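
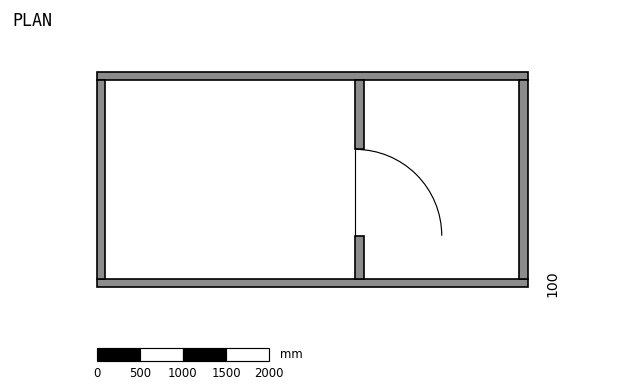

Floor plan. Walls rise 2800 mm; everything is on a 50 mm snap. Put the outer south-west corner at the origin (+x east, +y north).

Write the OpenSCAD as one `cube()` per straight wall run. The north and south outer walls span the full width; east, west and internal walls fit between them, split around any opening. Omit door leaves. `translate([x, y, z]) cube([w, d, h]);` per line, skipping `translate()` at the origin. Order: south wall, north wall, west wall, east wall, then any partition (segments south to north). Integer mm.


cube([5000, 100, 2800]);
translate([0, 2400, 0]) cube([5000, 100, 2800]);
translate([0, 100, 0]) cube([100, 2300, 2800]);
translate([4900, 100, 0]) cube([100, 2300, 2800]);
translate([3000, 100, 0]) cube([100, 500, 2800]);
translate([3000, 1600, 0]) cube([100, 800, 2800]);


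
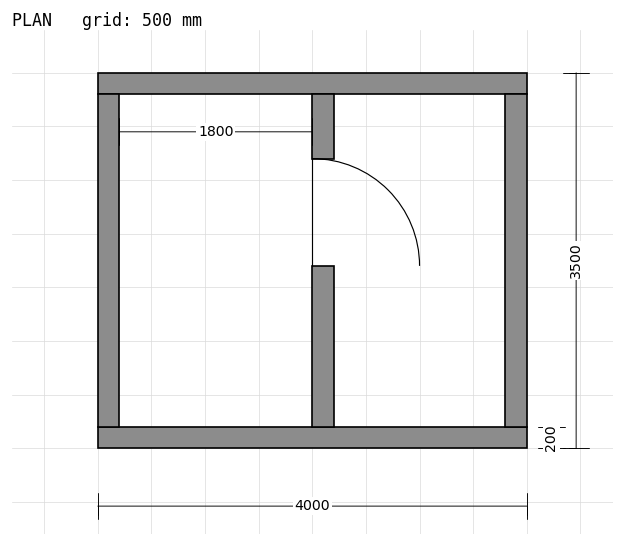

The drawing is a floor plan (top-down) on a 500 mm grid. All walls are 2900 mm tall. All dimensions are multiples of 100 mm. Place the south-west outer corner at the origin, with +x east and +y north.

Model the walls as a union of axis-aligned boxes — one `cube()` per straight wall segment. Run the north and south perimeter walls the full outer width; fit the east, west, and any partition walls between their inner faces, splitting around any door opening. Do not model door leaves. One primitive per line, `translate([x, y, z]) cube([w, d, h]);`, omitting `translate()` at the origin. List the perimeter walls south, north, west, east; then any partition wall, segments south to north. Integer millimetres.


cube([4000, 200, 2900]);
translate([0, 3300, 0]) cube([4000, 200, 2900]);
translate([0, 200, 0]) cube([200, 3100, 2900]);
translate([3800, 200, 0]) cube([200, 3100, 2900]);
translate([2000, 200, 0]) cube([200, 1500, 2900]);
translate([2000, 2700, 0]) cube([200, 600, 2900]);


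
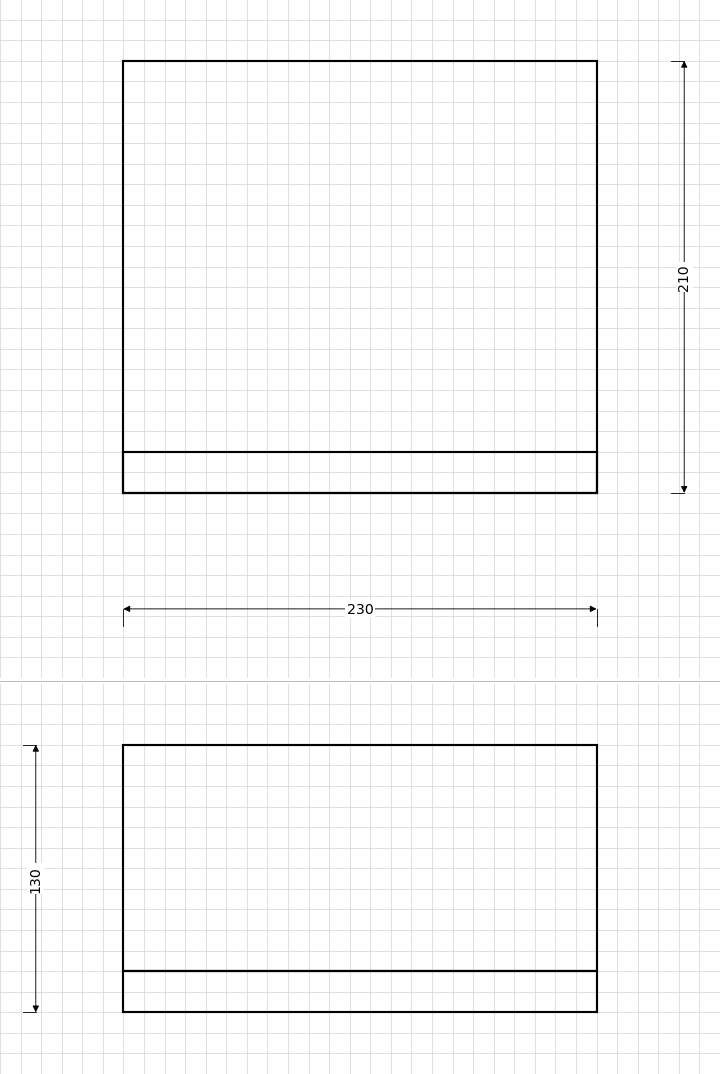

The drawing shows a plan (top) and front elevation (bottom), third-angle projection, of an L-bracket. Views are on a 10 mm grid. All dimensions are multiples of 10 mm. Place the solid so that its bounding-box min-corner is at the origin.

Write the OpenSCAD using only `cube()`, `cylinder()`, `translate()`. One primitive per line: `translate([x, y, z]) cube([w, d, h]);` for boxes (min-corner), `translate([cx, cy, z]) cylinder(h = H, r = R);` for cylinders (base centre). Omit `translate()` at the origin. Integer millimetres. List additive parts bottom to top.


cube([230, 210, 20]);
translate([0, 0, 20]) cube([230, 20, 110]);


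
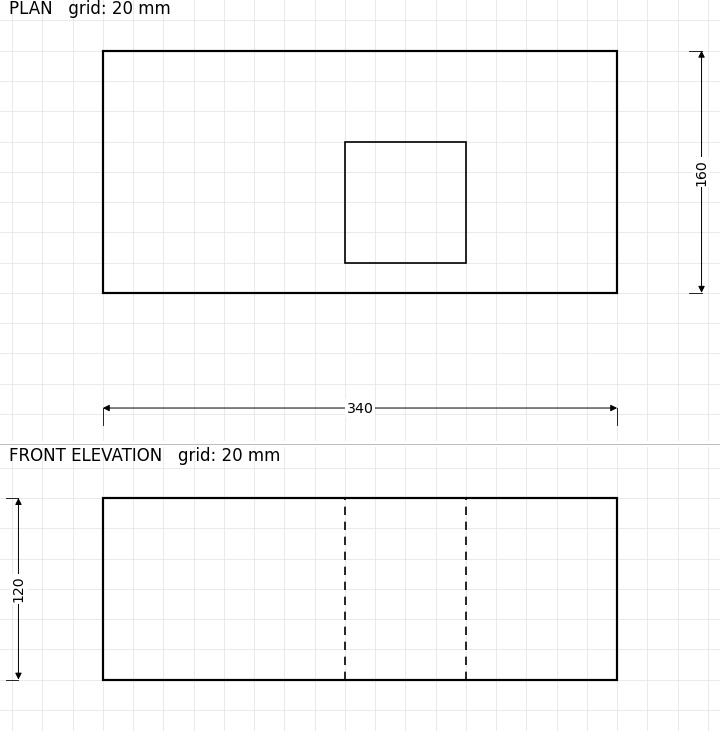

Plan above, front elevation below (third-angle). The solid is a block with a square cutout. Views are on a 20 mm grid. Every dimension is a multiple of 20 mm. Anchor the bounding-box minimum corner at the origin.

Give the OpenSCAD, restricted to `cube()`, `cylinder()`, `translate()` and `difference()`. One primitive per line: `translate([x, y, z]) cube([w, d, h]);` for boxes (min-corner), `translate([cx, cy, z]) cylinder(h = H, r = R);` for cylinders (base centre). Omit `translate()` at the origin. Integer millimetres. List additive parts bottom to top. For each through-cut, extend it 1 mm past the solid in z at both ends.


difference() {
  cube([340, 160, 120]);
  translate([160, 20, -1]) cube([80, 80, 122]);
}


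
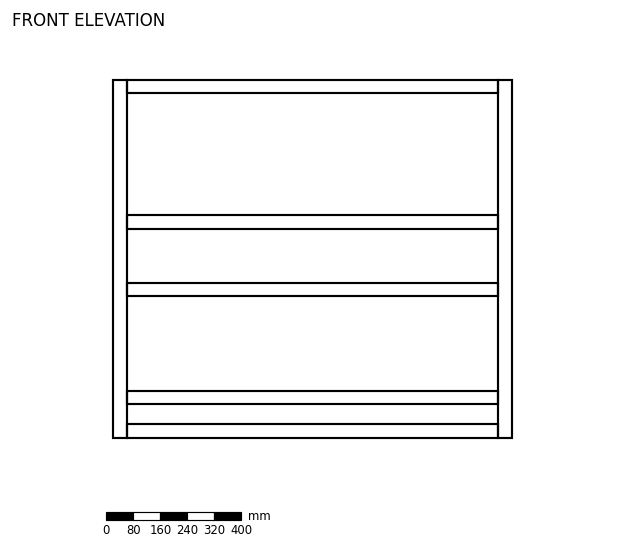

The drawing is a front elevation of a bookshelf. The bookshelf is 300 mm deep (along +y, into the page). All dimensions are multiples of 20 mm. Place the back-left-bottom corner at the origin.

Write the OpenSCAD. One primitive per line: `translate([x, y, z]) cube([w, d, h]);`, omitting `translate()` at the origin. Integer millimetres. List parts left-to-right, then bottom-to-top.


cube([40, 300, 1060]);
translate([40, 0, 0]) cube([1100, 300, 40]);
translate([40, 0, 100]) cube([1100, 300, 40]);
translate([40, 0, 420]) cube([1100, 300, 40]);
translate([40, 0, 620]) cube([1100, 300, 40]);
translate([40, 0, 1020]) cube([1100, 300, 40]);
translate([1140, 0, 0]) cube([40, 300, 1060]);


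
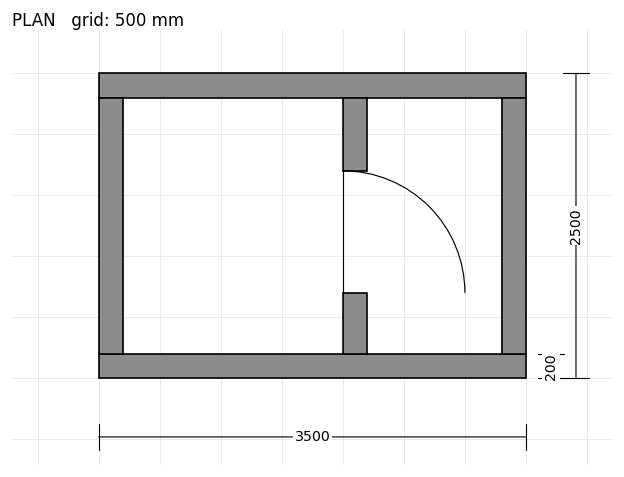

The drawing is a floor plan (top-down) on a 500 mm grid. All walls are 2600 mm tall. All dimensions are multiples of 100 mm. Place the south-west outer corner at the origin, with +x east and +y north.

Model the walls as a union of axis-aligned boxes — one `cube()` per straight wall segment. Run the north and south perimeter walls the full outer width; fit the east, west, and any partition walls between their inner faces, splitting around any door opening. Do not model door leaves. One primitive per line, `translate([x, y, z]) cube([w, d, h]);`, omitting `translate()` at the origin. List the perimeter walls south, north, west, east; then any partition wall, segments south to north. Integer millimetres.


cube([3500, 200, 2600]);
translate([0, 2300, 0]) cube([3500, 200, 2600]);
translate([0, 200, 0]) cube([200, 2100, 2600]);
translate([3300, 200, 0]) cube([200, 2100, 2600]);
translate([2000, 200, 0]) cube([200, 500, 2600]);
translate([2000, 1700, 0]) cube([200, 600, 2600]);


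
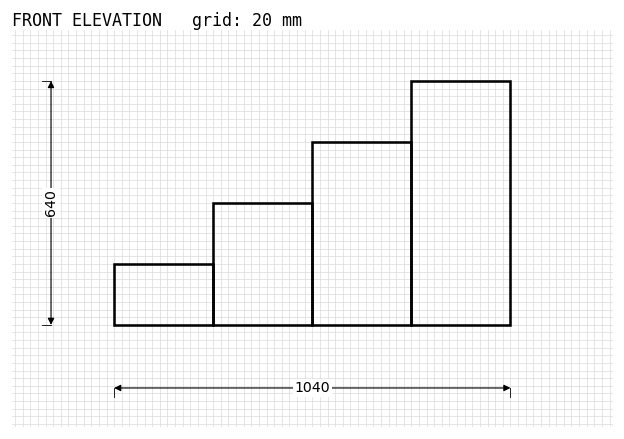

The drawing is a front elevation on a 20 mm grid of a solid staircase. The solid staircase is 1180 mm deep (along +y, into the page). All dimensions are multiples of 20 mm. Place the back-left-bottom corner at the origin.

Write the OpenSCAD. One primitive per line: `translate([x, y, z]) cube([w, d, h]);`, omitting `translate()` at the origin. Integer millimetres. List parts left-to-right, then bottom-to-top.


cube([260, 1180, 160]);
translate([260, 0, 0]) cube([260, 1180, 320]);
translate([520, 0, 0]) cube([260, 1180, 480]);
translate([780, 0, 0]) cube([260, 1180, 640]);


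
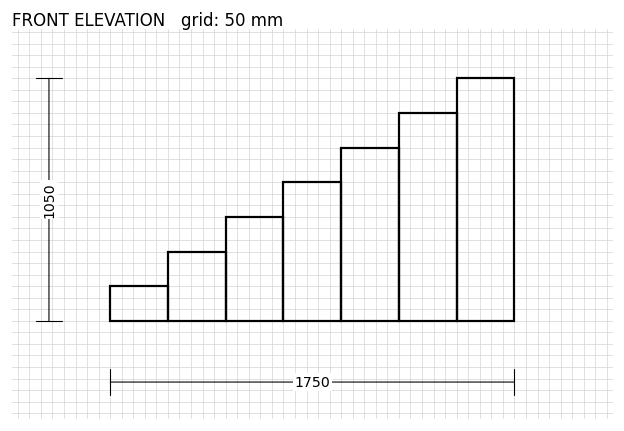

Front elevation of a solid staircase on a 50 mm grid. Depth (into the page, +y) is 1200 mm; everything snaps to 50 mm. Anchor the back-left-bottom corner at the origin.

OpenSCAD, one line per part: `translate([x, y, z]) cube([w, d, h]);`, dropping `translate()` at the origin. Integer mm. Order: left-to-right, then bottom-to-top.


cube([250, 1200, 150]);
translate([250, 0, 0]) cube([250, 1200, 300]);
translate([500, 0, 0]) cube([250, 1200, 450]);
translate([750, 0, 0]) cube([250, 1200, 600]);
translate([1000, 0, 0]) cube([250, 1200, 750]);
translate([1250, 0, 0]) cube([250, 1200, 900]);
translate([1500, 0, 0]) cube([250, 1200, 1050]);


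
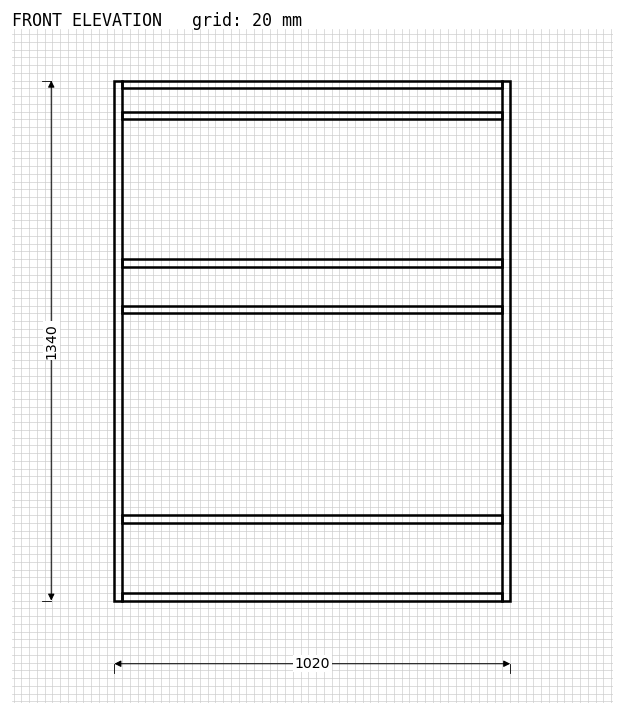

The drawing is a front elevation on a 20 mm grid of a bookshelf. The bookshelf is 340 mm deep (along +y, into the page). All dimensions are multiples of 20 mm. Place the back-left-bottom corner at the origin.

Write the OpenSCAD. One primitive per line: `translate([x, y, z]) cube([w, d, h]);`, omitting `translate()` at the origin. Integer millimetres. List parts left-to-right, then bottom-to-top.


cube([20, 340, 1340]);
translate([20, 0, 0]) cube([980, 340, 20]);
translate([20, 0, 200]) cube([980, 340, 20]);
translate([20, 0, 740]) cube([980, 340, 20]);
translate([20, 0, 860]) cube([980, 340, 20]);
translate([20, 0, 1240]) cube([980, 340, 20]);
translate([20, 0, 1320]) cube([980, 340, 20]);
translate([1000, 0, 0]) cube([20, 340, 1340]);


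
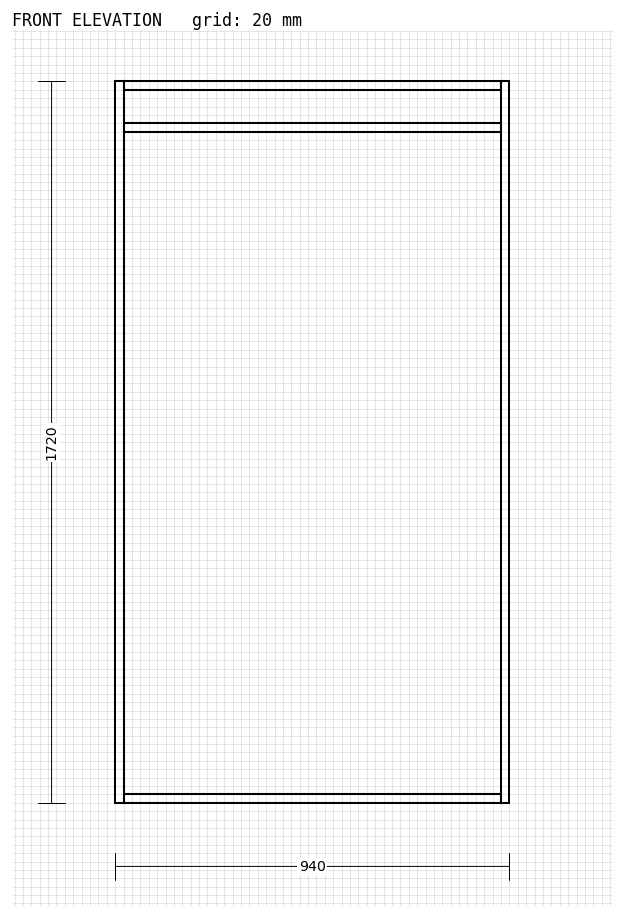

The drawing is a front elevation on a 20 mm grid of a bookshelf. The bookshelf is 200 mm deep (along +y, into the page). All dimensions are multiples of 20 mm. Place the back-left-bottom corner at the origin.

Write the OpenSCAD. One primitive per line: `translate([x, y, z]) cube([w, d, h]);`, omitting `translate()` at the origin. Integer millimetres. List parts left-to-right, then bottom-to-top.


cube([20, 200, 1720]);
translate([20, 0, 0]) cube([900, 200, 20]);
translate([20, 0, 1600]) cube([900, 200, 20]);
translate([20, 0, 1700]) cube([900, 200, 20]);
translate([920, 0, 0]) cube([20, 200, 1720]);


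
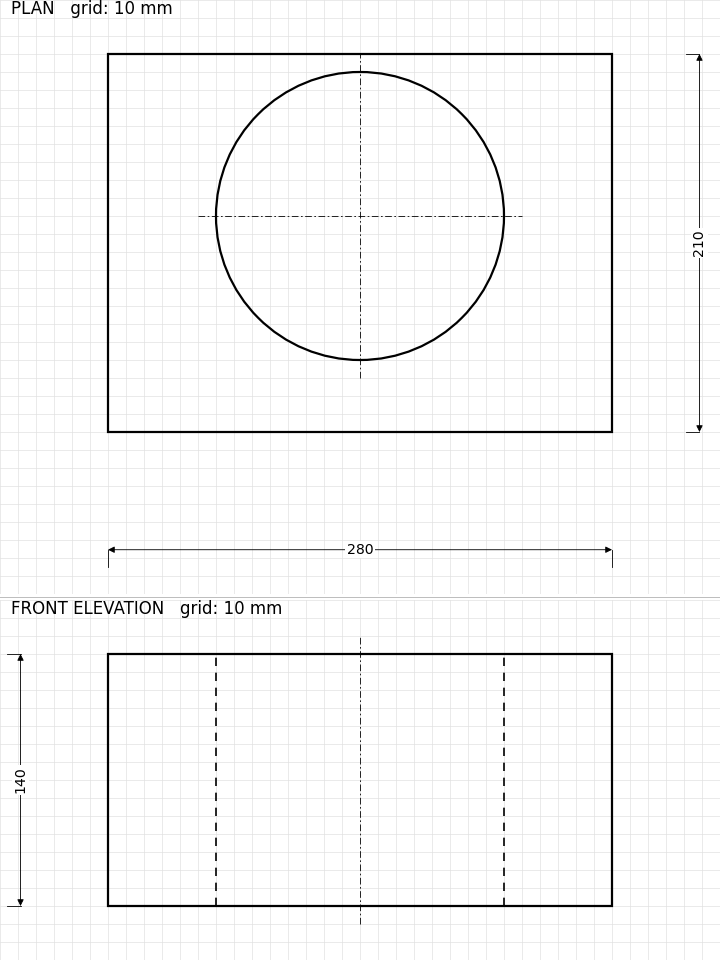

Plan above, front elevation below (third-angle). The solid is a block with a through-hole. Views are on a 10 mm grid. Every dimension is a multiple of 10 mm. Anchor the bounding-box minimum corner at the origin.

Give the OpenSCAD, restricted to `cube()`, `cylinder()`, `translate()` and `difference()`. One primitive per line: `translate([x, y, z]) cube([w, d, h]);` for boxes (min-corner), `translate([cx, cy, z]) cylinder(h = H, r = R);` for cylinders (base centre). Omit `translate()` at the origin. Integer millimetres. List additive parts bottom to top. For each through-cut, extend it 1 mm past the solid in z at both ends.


difference() {
  cube([280, 210, 140]);
  translate([140, 120, -1]) cylinder(h = 142, r = 80);
}


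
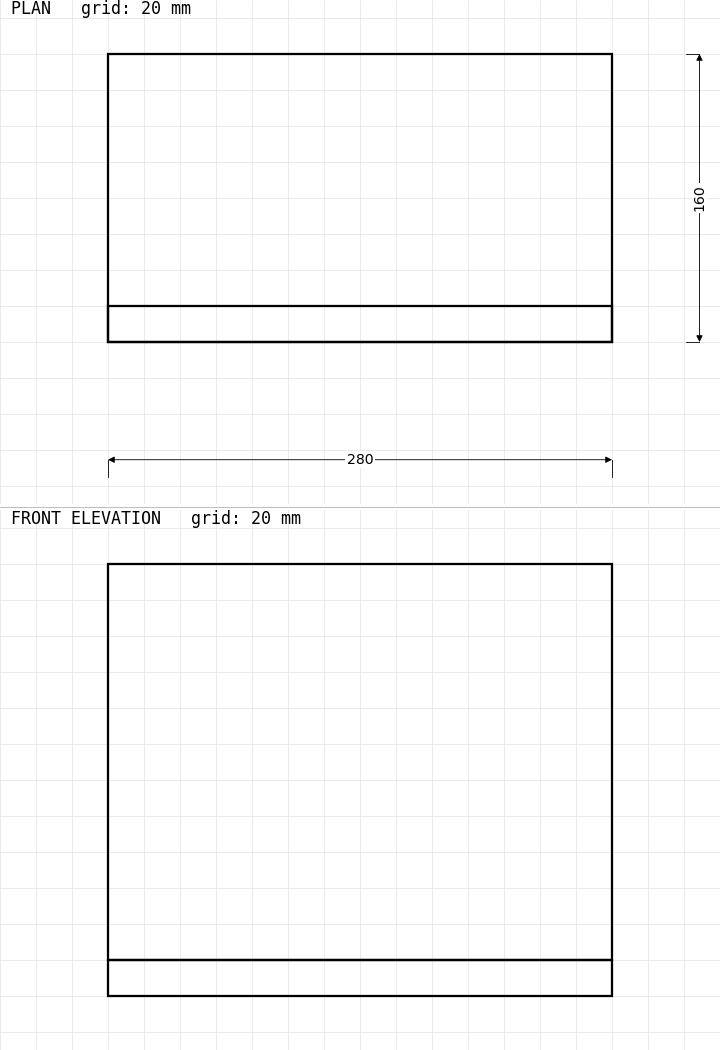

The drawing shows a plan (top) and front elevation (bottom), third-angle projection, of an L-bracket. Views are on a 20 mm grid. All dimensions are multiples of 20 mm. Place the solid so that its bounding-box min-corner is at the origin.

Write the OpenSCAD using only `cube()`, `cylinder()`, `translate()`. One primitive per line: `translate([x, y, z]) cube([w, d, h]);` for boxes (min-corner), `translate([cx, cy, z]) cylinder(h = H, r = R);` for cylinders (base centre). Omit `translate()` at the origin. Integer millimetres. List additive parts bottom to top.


cube([280, 160, 20]);
translate([0, 0, 20]) cube([280, 20, 220]);


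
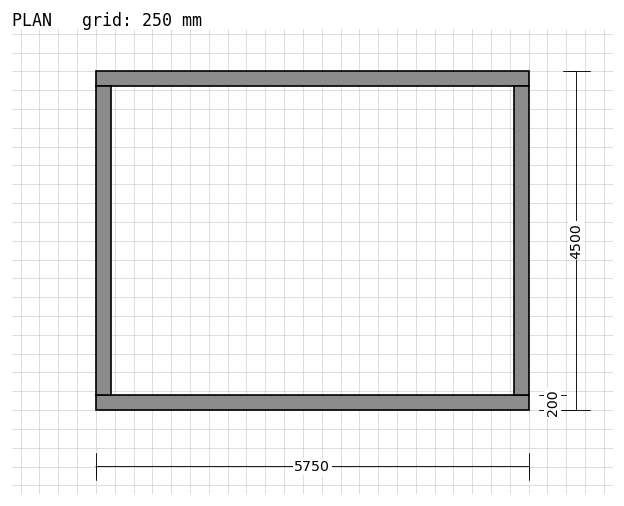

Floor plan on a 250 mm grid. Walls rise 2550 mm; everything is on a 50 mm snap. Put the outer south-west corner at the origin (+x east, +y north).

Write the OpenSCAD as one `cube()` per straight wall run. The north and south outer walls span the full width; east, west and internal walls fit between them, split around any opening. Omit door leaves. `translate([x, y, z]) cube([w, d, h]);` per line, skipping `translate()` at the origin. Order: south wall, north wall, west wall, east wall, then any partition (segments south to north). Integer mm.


cube([5750, 200, 2550]);
translate([0, 4300, 0]) cube([5750, 200, 2550]);
translate([0, 200, 0]) cube([200, 4100, 2550]);
translate([5550, 200, 0]) cube([200, 4100, 2550]);


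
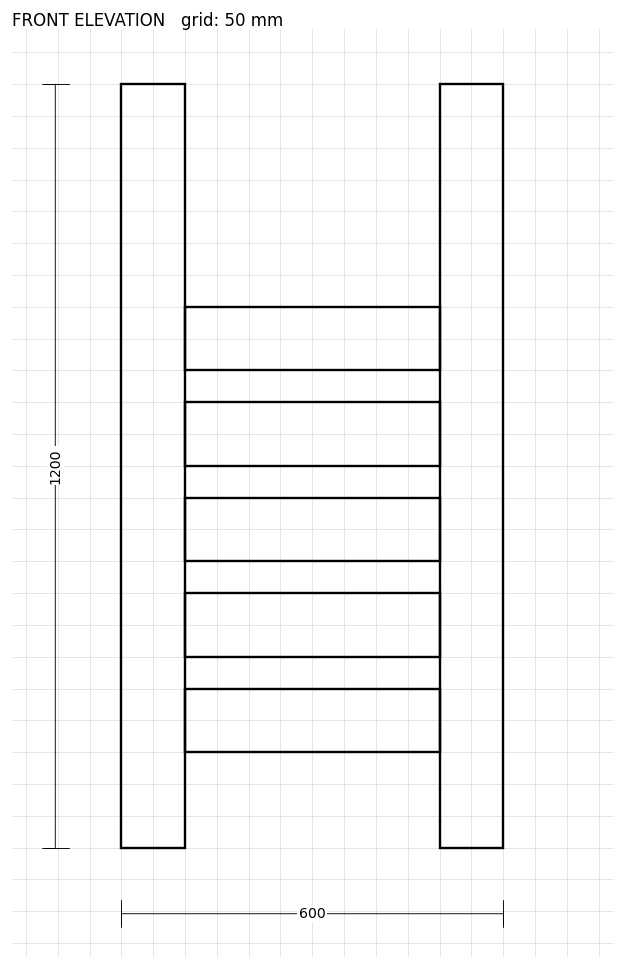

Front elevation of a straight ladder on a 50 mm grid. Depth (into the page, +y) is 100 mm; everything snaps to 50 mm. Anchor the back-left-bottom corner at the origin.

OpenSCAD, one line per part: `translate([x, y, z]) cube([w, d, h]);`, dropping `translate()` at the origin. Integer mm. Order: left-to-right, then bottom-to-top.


cube([100, 100, 1200]);
translate([100, 0, 150]) cube([400, 100, 100]);
translate([100, 0, 300]) cube([400, 100, 100]);
translate([100, 0, 450]) cube([400, 100, 100]);
translate([100, 0, 600]) cube([400, 100, 100]);
translate([100, 0, 750]) cube([400, 100, 100]);
translate([500, 0, 0]) cube([100, 100, 1200]);


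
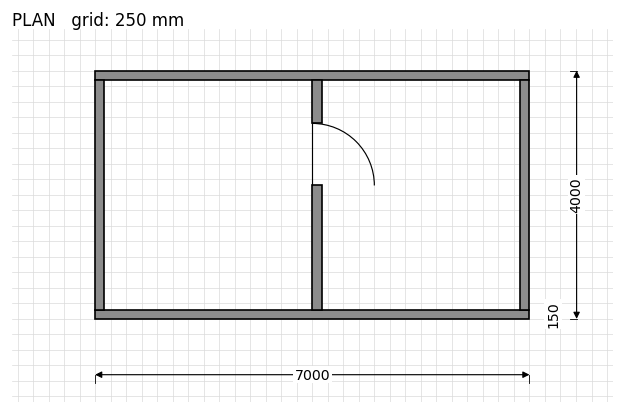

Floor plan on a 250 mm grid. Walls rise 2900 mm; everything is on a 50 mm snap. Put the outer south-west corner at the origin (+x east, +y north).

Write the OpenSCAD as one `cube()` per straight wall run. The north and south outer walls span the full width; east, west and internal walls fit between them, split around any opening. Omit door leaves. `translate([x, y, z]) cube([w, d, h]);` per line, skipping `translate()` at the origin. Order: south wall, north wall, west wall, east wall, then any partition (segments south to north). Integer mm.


cube([7000, 150, 2900]);
translate([0, 3850, 0]) cube([7000, 150, 2900]);
translate([0, 150, 0]) cube([150, 3700, 2900]);
translate([6850, 150, 0]) cube([150, 3700, 2900]);
translate([3500, 150, 0]) cube([150, 2000, 2900]);
translate([3500, 3150, 0]) cube([150, 700, 2900]);


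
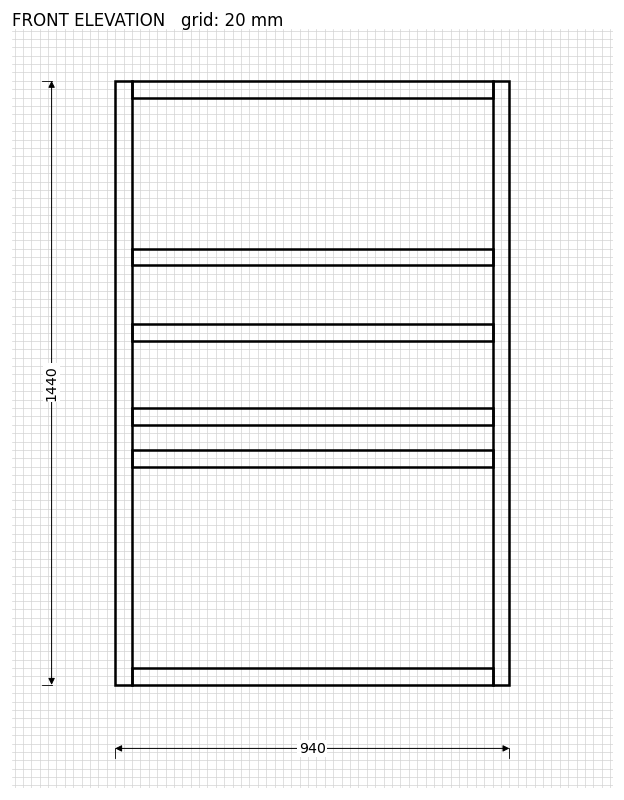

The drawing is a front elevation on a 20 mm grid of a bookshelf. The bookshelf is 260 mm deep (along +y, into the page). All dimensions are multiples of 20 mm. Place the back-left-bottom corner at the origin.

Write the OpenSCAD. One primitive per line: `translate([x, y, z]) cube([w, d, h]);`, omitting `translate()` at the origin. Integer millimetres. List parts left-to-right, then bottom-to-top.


cube([40, 260, 1440]);
translate([40, 0, 0]) cube([860, 260, 40]);
translate([40, 0, 520]) cube([860, 260, 40]);
translate([40, 0, 620]) cube([860, 260, 40]);
translate([40, 0, 820]) cube([860, 260, 40]);
translate([40, 0, 1000]) cube([860, 260, 40]);
translate([40, 0, 1400]) cube([860, 260, 40]);
translate([900, 0, 0]) cube([40, 260, 1440]);


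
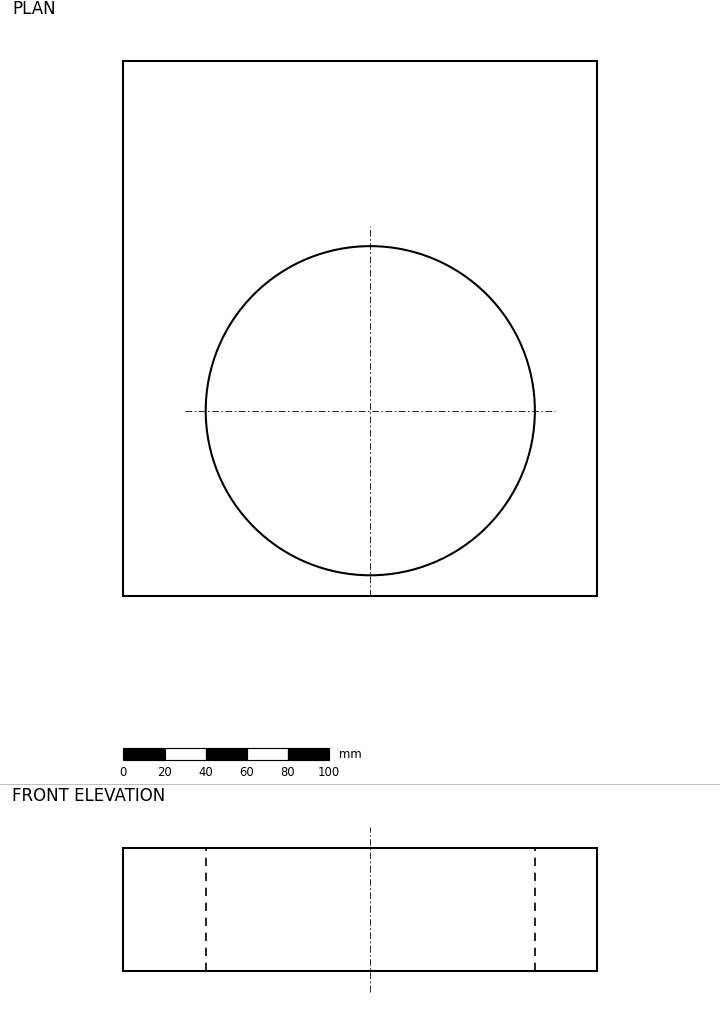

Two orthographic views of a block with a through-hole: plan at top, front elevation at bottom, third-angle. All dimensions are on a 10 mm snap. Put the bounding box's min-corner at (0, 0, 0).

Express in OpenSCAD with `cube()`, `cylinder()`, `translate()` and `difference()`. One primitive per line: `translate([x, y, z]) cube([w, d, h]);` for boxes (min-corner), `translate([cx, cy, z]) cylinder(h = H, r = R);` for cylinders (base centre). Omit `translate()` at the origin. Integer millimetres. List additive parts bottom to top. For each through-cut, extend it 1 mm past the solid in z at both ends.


difference() {
  cube([230, 260, 60]);
  translate([120, 90, -1]) cylinder(h = 62, r = 80);
}


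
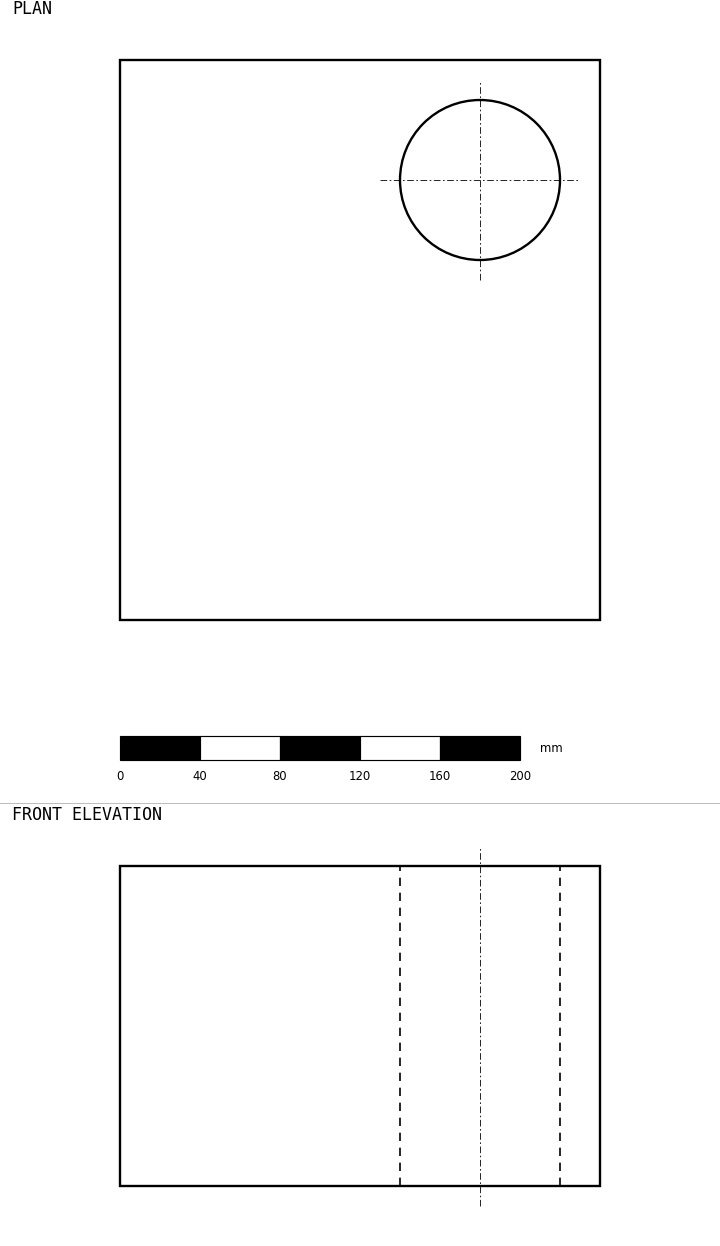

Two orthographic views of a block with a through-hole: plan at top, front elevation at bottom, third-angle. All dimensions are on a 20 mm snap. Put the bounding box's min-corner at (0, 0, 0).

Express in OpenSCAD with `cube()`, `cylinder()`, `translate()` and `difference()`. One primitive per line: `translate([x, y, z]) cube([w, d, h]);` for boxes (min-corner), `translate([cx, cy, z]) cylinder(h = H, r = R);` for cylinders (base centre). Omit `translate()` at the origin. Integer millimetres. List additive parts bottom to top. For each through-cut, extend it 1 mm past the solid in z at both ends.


difference() {
  cube([240, 280, 160]);
  translate([180, 220, -1]) cylinder(h = 162, r = 40);
}


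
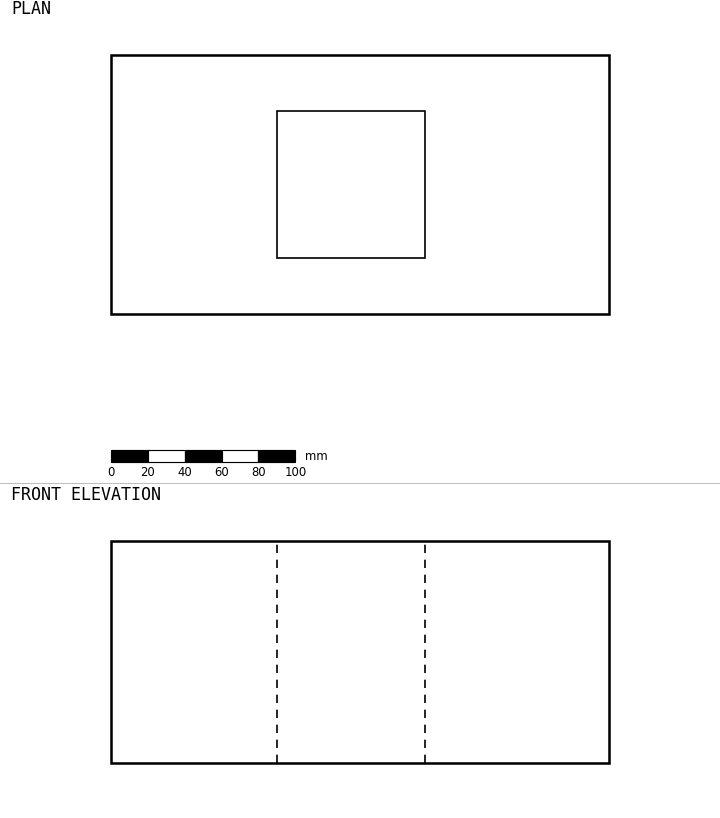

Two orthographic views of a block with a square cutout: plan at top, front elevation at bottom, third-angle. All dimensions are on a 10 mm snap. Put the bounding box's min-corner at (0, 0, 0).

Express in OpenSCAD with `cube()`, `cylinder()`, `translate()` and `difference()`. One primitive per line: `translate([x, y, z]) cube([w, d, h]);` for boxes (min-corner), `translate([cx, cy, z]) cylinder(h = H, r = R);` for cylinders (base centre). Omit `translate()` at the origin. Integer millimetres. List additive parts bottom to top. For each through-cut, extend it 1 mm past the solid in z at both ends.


difference() {
  cube([270, 140, 120]);
  translate([90, 30, -1]) cube([80, 80, 122]);
}


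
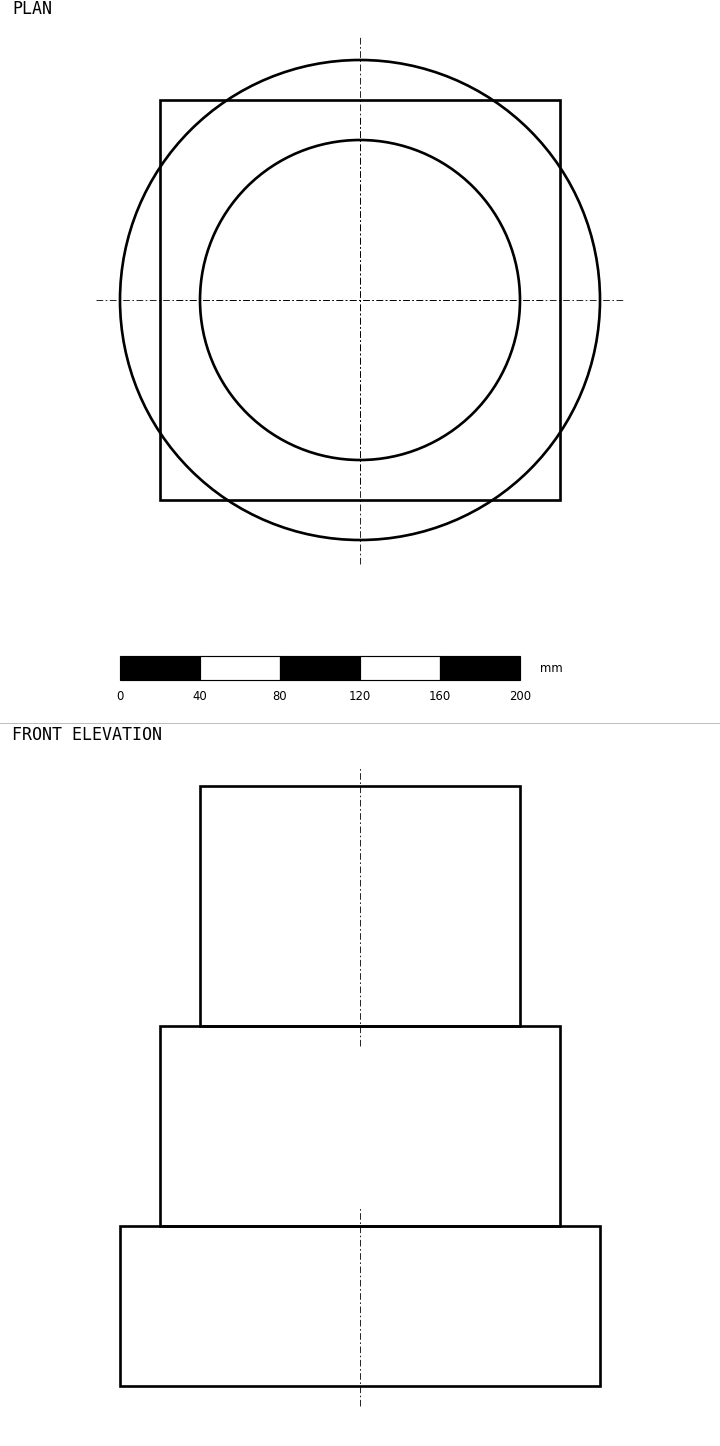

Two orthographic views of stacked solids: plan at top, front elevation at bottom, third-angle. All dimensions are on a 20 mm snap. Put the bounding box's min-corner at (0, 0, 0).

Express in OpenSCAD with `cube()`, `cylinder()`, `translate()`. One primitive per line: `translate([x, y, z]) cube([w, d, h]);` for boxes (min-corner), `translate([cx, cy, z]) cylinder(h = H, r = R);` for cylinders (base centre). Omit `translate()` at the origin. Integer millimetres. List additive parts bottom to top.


translate([120, 120, 0]) cylinder(h = 80, r = 120);
translate([20, 20, 80]) cube([200, 200, 100]);
translate([120, 120, 180]) cylinder(h = 120, r = 80);


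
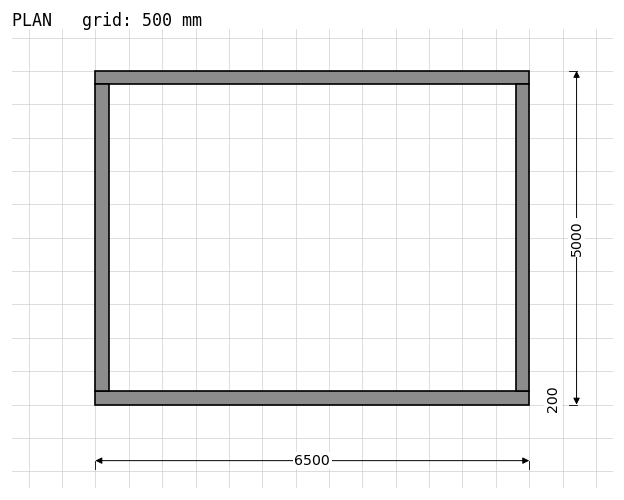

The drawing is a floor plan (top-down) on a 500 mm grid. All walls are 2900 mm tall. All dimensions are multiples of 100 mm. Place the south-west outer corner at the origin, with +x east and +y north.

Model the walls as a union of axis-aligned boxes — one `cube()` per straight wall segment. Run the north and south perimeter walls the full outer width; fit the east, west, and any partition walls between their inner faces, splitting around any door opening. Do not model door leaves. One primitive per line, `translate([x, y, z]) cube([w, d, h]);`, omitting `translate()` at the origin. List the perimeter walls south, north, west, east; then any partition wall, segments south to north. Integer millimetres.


cube([6500, 200, 2900]);
translate([0, 4800, 0]) cube([6500, 200, 2900]);
translate([0, 200, 0]) cube([200, 4600, 2900]);
translate([6300, 200, 0]) cube([200, 4600, 2900]);


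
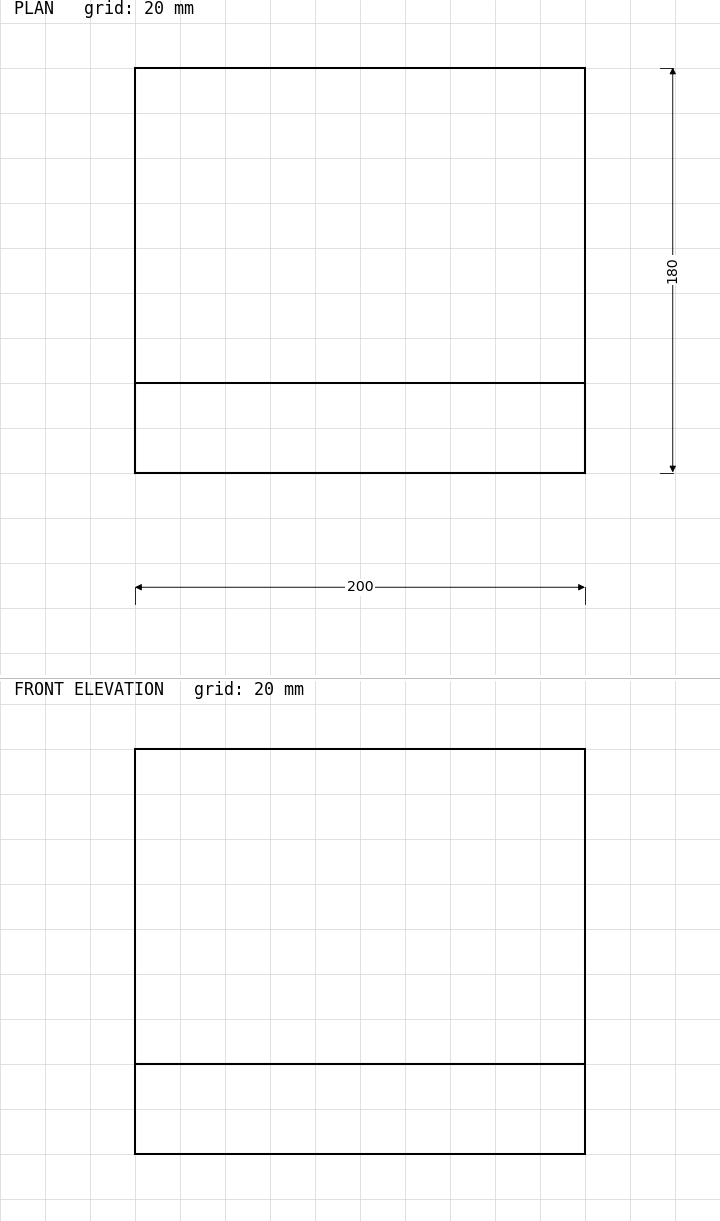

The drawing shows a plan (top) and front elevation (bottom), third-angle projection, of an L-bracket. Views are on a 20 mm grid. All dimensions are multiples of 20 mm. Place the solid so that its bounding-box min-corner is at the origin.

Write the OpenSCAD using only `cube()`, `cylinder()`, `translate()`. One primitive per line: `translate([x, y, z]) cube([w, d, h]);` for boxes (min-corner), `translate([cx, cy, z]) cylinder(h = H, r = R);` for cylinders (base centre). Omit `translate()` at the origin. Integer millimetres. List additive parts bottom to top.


cube([200, 180, 40]);
translate([0, 0, 40]) cube([200, 40, 140]);


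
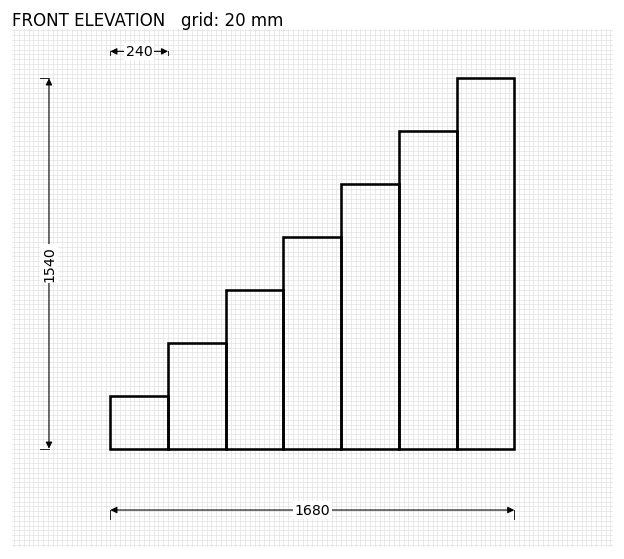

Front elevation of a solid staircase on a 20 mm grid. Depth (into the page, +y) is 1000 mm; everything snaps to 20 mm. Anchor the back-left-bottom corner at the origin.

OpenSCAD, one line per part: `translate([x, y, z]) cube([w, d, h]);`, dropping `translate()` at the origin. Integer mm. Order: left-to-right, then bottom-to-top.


cube([240, 1000, 220]);
translate([240, 0, 0]) cube([240, 1000, 440]);
translate([480, 0, 0]) cube([240, 1000, 660]);
translate([720, 0, 0]) cube([240, 1000, 880]);
translate([960, 0, 0]) cube([240, 1000, 1100]);
translate([1200, 0, 0]) cube([240, 1000, 1320]);
translate([1440, 0, 0]) cube([240, 1000, 1540]);


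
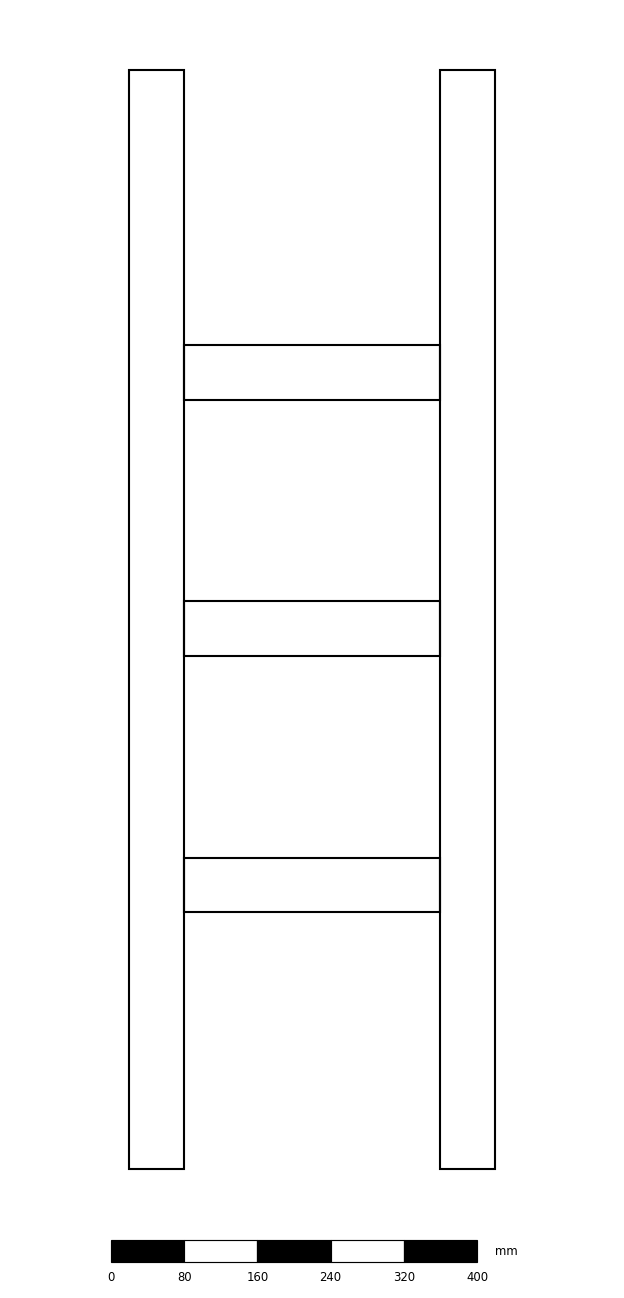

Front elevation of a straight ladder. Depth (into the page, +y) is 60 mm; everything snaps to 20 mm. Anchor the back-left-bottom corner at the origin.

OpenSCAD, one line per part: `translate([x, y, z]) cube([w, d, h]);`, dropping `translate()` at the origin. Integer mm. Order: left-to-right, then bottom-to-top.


cube([60, 60, 1200]);
translate([60, 0, 280]) cube([280, 60, 60]);
translate([60, 0, 560]) cube([280, 60, 60]);
translate([60, 0, 840]) cube([280, 60, 60]);
translate([340, 0, 0]) cube([60, 60, 1200]);


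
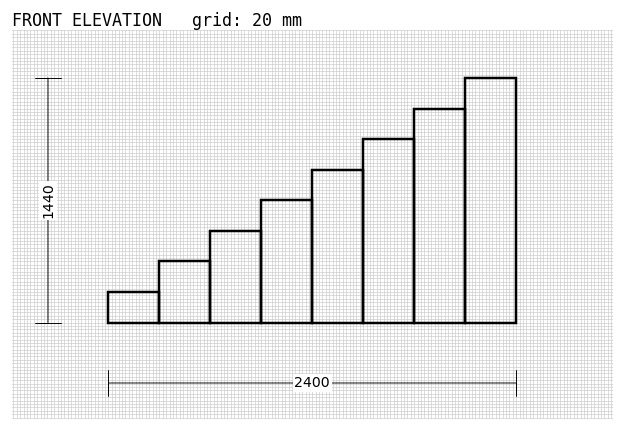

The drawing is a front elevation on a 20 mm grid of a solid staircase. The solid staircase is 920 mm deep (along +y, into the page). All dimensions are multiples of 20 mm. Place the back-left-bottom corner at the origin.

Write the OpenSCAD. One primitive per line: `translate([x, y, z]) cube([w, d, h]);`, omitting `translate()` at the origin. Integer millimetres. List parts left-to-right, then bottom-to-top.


cube([300, 920, 180]);
translate([300, 0, 0]) cube([300, 920, 360]);
translate([600, 0, 0]) cube([300, 920, 540]);
translate([900, 0, 0]) cube([300, 920, 720]);
translate([1200, 0, 0]) cube([300, 920, 900]);
translate([1500, 0, 0]) cube([300, 920, 1080]);
translate([1800, 0, 0]) cube([300, 920, 1260]);
translate([2100, 0, 0]) cube([300, 920, 1440]);


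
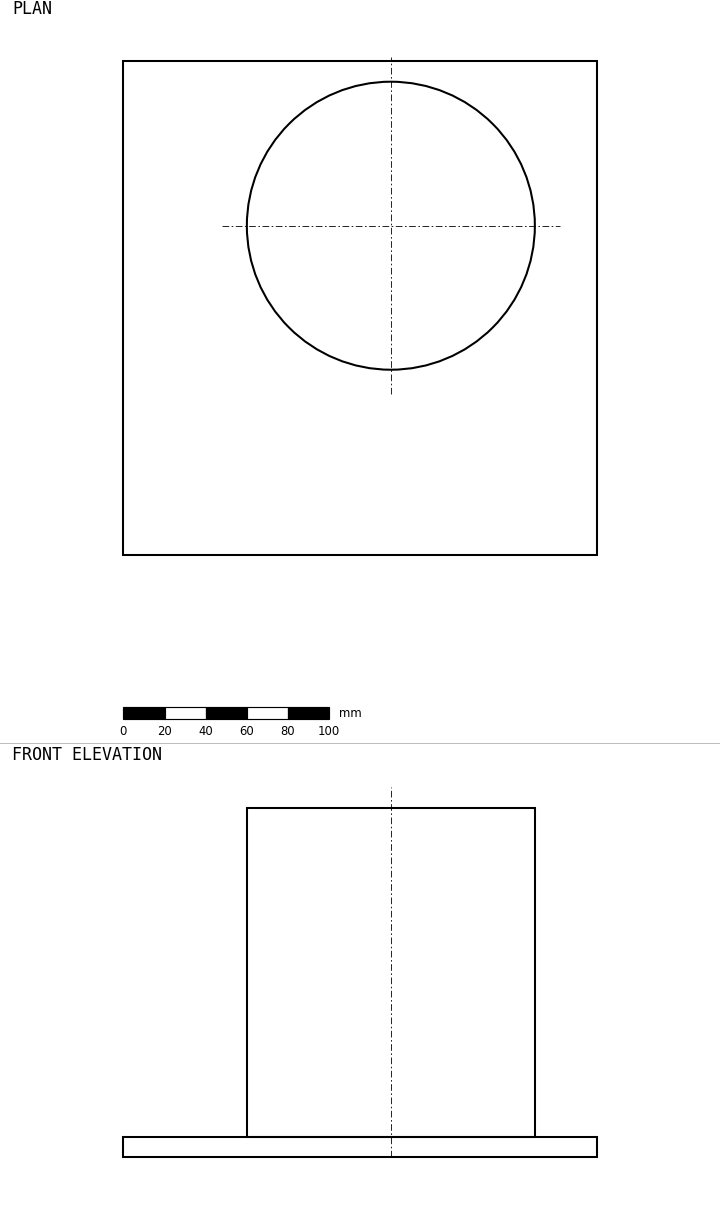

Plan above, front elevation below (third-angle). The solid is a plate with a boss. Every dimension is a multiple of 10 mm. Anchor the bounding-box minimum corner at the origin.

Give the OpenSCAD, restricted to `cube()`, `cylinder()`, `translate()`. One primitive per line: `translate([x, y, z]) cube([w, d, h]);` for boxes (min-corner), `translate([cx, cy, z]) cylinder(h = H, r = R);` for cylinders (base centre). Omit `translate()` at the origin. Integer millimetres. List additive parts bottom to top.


cube([230, 240, 10]);
translate([130, 160, 10]) cylinder(h = 160, r = 70);


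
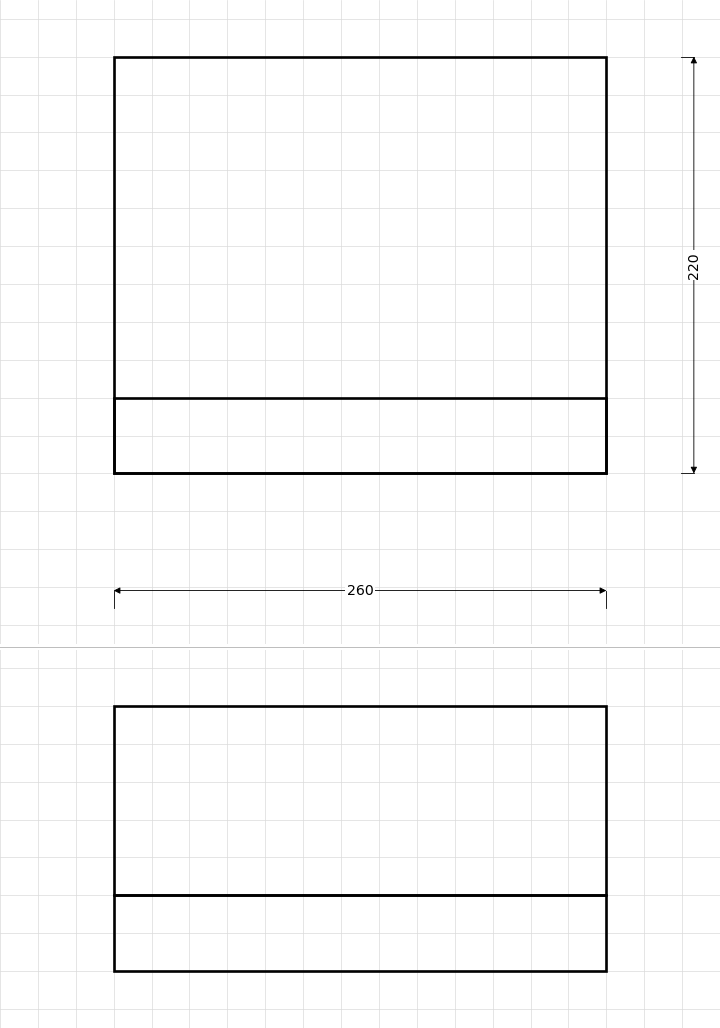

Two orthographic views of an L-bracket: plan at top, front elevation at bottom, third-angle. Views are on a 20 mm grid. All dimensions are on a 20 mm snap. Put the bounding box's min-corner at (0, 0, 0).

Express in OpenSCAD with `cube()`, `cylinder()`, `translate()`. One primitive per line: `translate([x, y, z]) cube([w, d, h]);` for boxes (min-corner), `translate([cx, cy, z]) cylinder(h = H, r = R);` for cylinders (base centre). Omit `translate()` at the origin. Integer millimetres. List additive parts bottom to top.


cube([260, 220, 40]);
translate([0, 0, 40]) cube([260, 40, 100]);


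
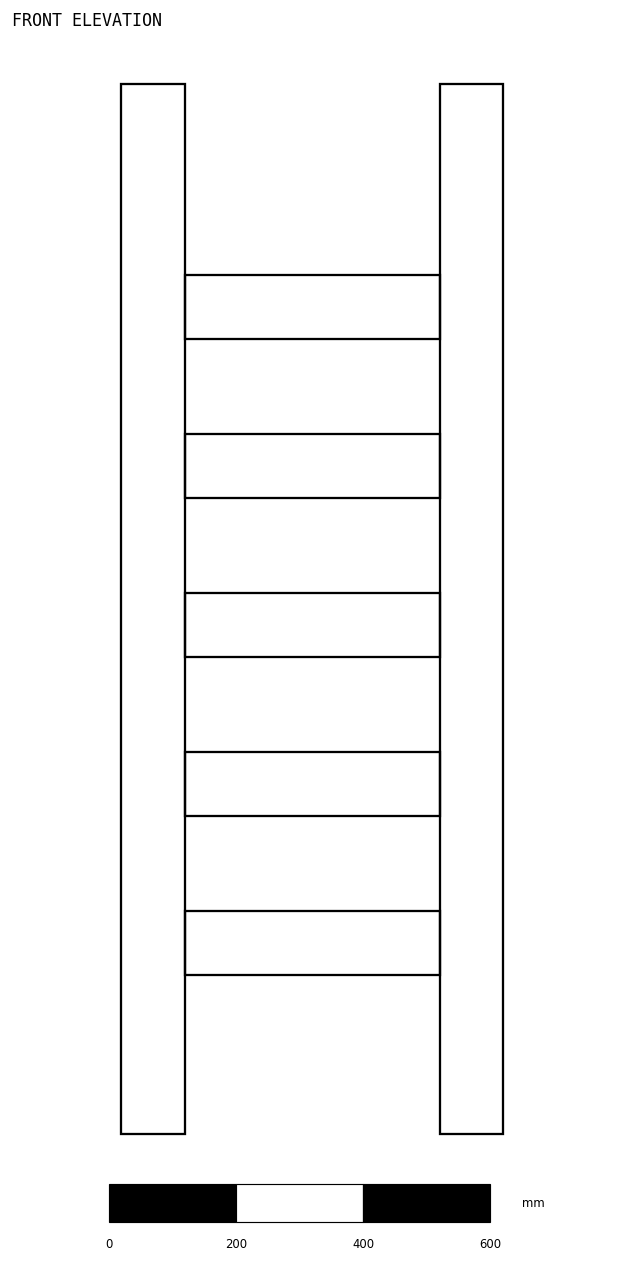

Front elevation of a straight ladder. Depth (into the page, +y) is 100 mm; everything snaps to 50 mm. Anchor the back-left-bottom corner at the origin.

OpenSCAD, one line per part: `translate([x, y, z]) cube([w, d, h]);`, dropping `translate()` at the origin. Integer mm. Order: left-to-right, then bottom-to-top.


cube([100, 100, 1650]);
translate([100, 0, 250]) cube([400, 100, 100]);
translate([100, 0, 500]) cube([400, 100, 100]);
translate([100, 0, 750]) cube([400, 100, 100]);
translate([100, 0, 1000]) cube([400, 100, 100]);
translate([100, 0, 1250]) cube([400, 100, 100]);
translate([500, 0, 0]) cube([100, 100, 1650]);


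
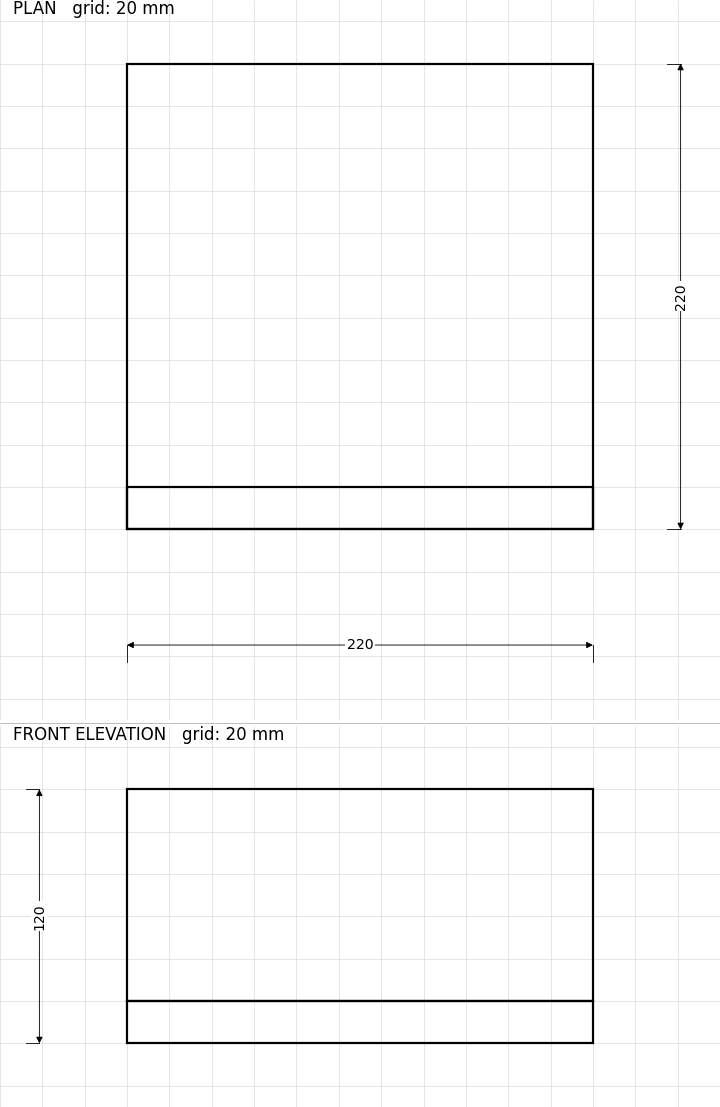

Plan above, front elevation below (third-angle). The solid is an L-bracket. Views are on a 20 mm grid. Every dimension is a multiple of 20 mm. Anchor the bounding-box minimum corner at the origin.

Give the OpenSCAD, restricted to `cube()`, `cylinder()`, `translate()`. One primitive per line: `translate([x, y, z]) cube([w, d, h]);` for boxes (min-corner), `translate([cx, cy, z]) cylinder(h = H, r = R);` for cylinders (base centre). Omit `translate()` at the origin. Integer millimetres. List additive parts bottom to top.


cube([220, 220, 20]);
translate([0, 0, 20]) cube([220, 20, 100]);


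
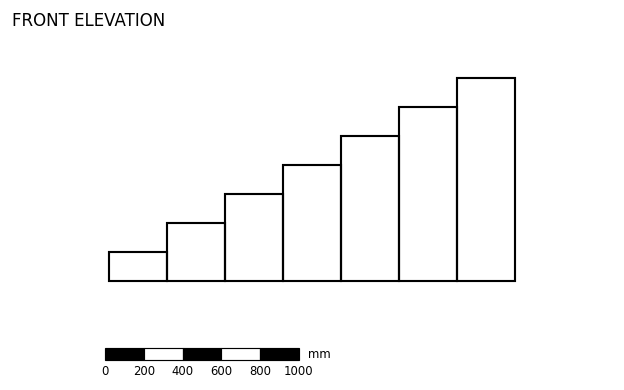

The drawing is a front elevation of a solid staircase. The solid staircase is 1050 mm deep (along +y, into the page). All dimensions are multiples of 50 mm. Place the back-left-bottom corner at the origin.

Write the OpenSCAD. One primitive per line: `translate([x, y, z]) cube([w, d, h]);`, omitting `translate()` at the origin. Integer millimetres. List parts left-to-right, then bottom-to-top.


cube([300, 1050, 150]);
translate([300, 0, 0]) cube([300, 1050, 300]);
translate([600, 0, 0]) cube([300, 1050, 450]);
translate([900, 0, 0]) cube([300, 1050, 600]);
translate([1200, 0, 0]) cube([300, 1050, 750]);
translate([1500, 0, 0]) cube([300, 1050, 900]);
translate([1800, 0, 0]) cube([300, 1050, 1050]);


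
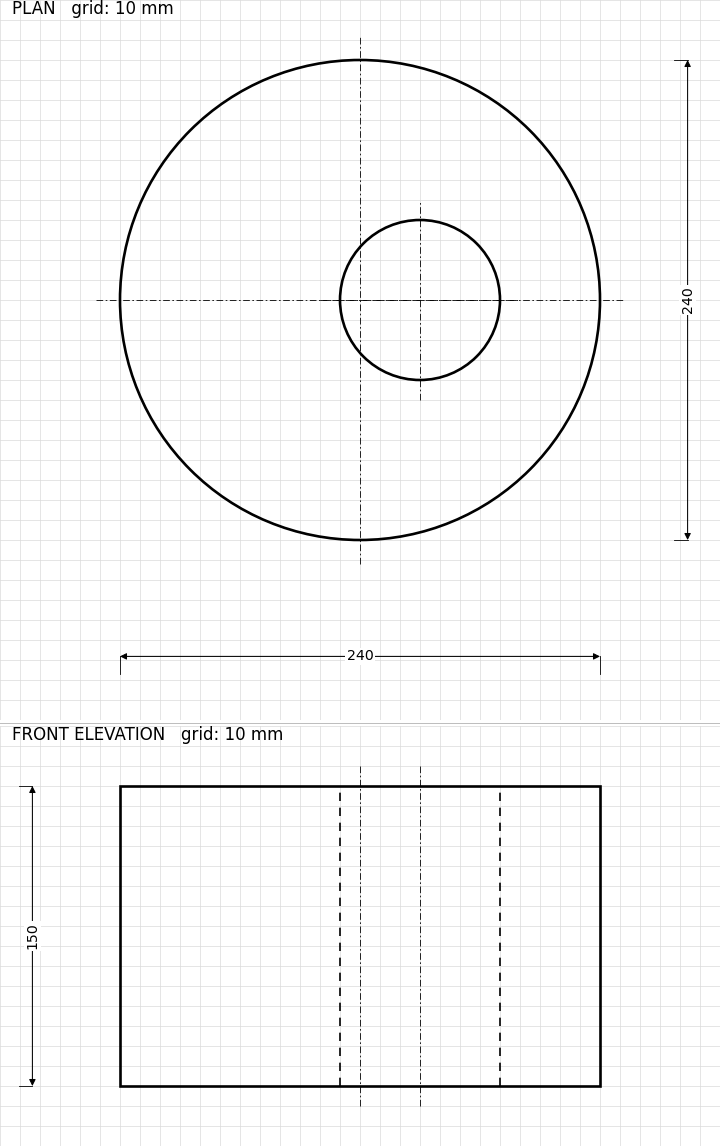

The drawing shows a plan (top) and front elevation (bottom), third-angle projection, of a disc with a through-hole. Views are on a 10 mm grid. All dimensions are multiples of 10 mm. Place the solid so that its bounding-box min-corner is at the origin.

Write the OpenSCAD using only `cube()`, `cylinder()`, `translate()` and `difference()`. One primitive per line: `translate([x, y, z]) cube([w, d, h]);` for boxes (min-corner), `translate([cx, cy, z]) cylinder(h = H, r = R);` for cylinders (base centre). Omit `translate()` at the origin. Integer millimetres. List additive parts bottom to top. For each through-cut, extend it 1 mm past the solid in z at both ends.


difference() {
  translate([120, 120, 0]) cylinder(h = 150, r = 120);
  translate([150, 120, -1]) cylinder(h = 152, r = 40);
}


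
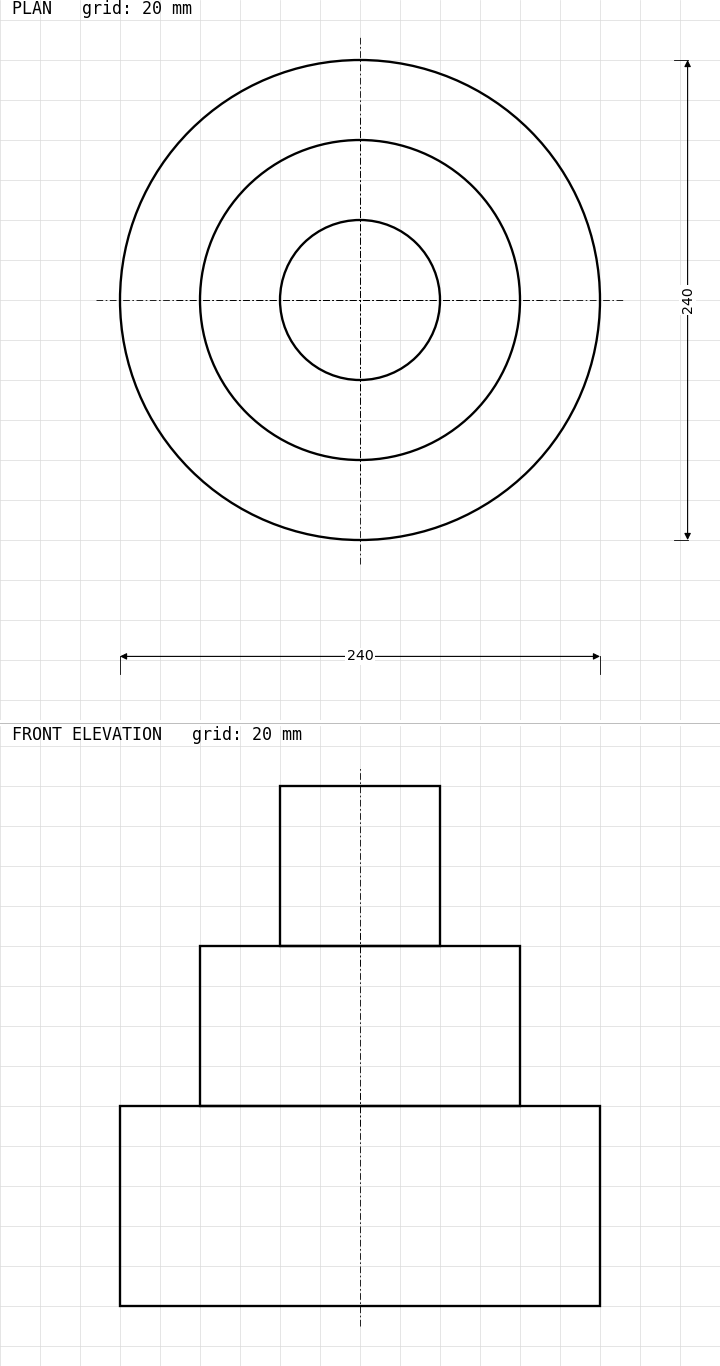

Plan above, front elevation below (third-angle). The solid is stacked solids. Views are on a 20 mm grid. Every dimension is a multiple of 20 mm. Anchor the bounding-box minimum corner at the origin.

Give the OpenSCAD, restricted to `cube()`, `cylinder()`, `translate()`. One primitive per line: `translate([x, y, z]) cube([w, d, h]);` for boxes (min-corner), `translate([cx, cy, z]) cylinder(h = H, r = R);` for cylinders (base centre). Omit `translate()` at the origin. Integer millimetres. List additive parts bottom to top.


translate([120, 120, 0]) cylinder(h = 100, r = 120);
translate([120, 120, 100]) cylinder(h = 80, r = 80);
translate([120, 120, 180]) cylinder(h = 80, r = 40);


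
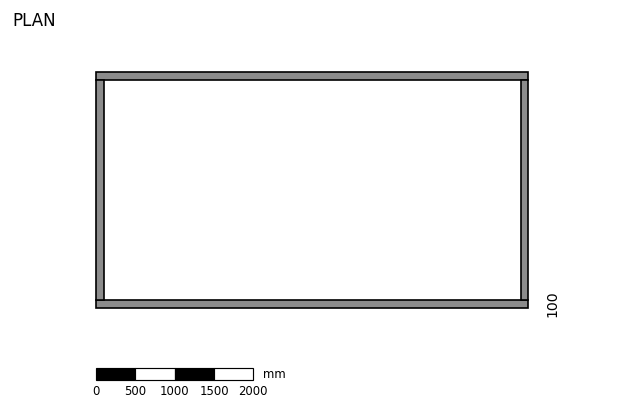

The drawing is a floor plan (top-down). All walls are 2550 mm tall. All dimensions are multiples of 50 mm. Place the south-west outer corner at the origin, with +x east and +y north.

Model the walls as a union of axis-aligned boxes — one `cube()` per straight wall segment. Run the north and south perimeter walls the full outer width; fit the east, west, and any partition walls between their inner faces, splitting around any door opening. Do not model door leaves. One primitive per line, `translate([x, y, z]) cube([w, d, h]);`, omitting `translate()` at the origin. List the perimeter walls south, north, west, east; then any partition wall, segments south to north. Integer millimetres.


cube([5500, 100, 2550]);
translate([0, 2900, 0]) cube([5500, 100, 2550]);
translate([0, 100, 0]) cube([100, 2800, 2550]);
translate([5400, 100, 0]) cube([100, 2800, 2550]);


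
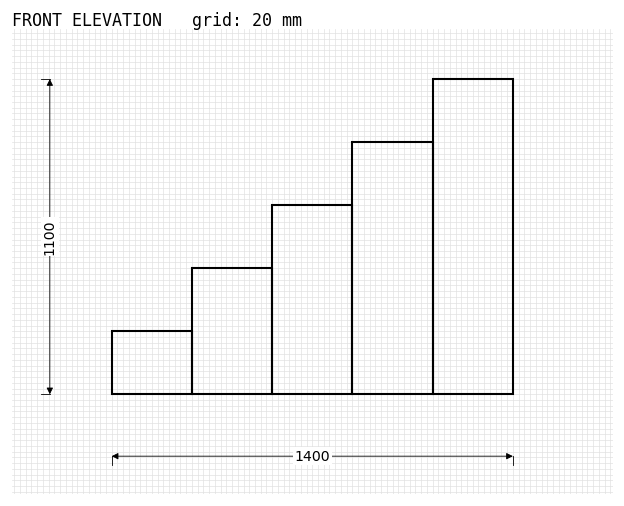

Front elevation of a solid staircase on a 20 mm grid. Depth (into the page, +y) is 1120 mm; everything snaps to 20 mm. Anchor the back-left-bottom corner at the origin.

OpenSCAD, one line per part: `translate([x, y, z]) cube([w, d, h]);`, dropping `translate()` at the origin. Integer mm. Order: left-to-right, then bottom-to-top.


cube([280, 1120, 220]);
translate([280, 0, 0]) cube([280, 1120, 440]);
translate([560, 0, 0]) cube([280, 1120, 660]);
translate([840, 0, 0]) cube([280, 1120, 880]);
translate([1120, 0, 0]) cube([280, 1120, 1100]);


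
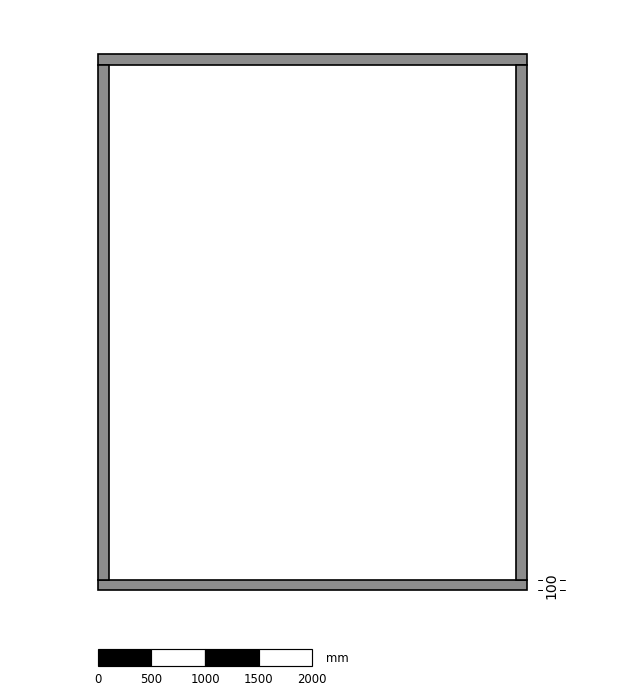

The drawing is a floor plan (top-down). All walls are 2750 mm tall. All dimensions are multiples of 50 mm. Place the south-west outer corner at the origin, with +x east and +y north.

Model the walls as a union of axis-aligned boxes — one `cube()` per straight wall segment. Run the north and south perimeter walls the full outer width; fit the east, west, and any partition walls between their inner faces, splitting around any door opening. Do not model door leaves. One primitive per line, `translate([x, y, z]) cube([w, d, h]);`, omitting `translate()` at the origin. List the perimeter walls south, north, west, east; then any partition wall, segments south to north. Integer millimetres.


cube([4000, 100, 2750]);
translate([0, 4900, 0]) cube([4000, 100, 2750]);
translate([0, 100, 0]) cube([100, 4800, 2750]);
translate([3900, 100, 0]) cube([100, 4800, 2750]);


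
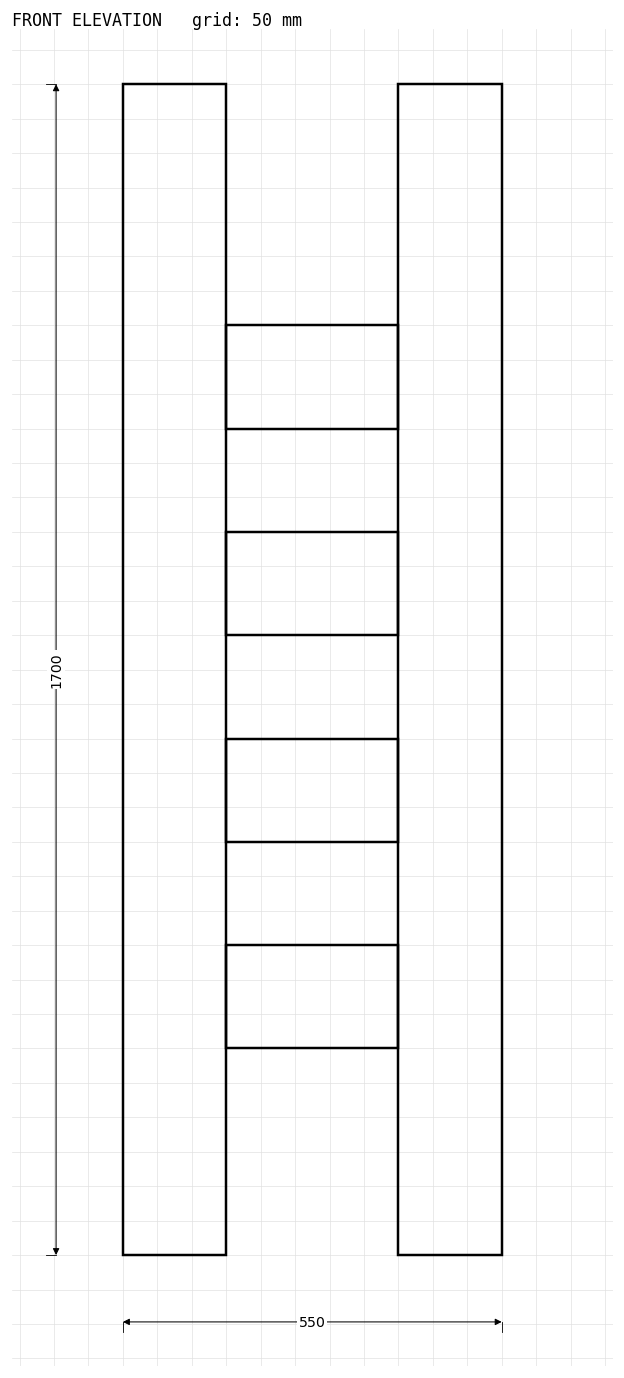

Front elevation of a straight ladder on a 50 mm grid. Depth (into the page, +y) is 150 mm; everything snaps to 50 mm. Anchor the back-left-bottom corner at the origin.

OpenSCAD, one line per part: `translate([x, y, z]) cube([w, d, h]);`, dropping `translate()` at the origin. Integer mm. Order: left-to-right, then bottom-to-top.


cube([150, 150, 1700]);
translate([150, 0, 300]) cube([250, 150, 150]);
translate([150, 0, 600]) cube([250, 150, 150]);
translate([150, 0, 900]) cube([250, 150, 150]);
translate([150, 0, 1200]) cube([250, 150, 150]);
translate([400, 0, 0]) cube([150, 150, 1700]);


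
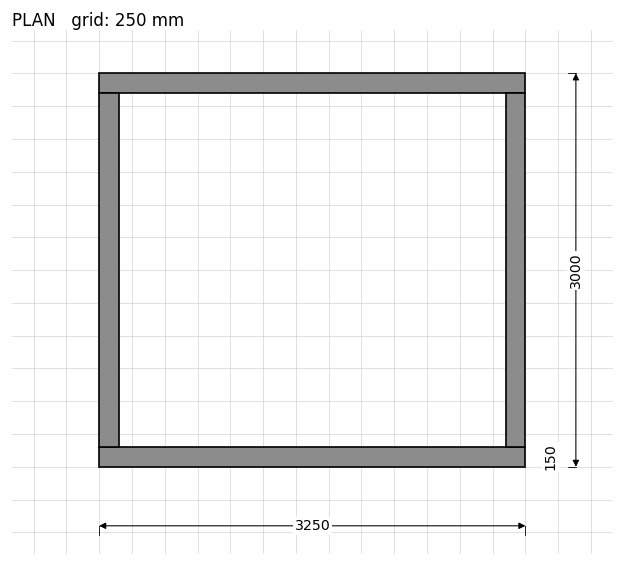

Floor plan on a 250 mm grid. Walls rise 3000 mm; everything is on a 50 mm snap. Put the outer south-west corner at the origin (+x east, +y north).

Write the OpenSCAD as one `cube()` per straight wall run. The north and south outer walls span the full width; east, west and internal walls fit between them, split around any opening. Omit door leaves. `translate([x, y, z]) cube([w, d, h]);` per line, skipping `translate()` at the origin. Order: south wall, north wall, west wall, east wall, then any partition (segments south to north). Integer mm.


cube([3250, 150, 3000]);
translate([0, 2850, 0]) cube([3250, 150, 3000]);
translate([0, 150, 0]) cube([150, 2700, 3000]);
translate([3100, 150, 0]) cube([150, 2700, 3000]);


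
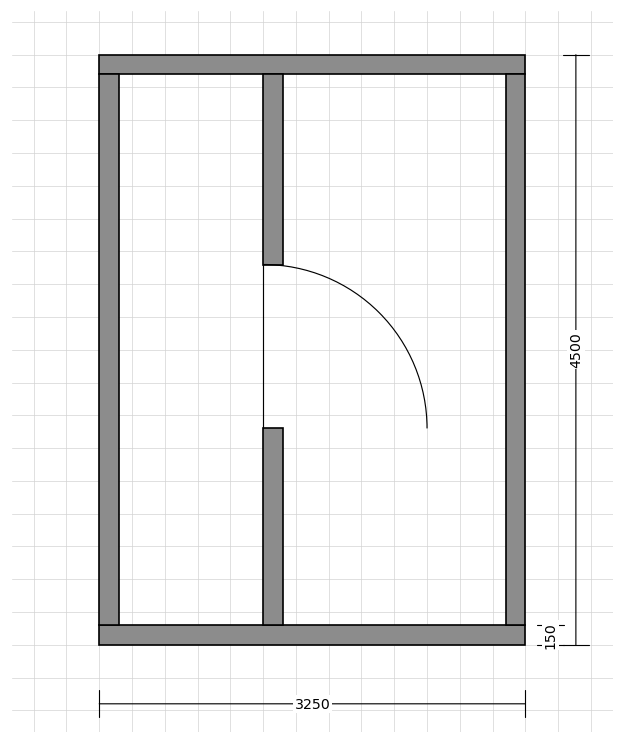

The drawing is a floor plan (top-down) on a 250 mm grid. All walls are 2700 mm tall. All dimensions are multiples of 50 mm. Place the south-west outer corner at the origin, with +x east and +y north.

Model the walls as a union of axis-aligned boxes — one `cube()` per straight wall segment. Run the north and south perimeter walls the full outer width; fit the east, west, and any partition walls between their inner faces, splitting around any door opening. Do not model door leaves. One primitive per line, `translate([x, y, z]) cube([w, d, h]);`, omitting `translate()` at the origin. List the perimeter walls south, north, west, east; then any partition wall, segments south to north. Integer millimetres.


cube([3250, 150, 2700]);
translate([0, 4350, 0]) cube([3250, 150, 2700]);
translate([0, 150, 0]) cube([150, 4200, 2700]);
translate([3100, 150, 0]) cube([150, 4200, 2700]);
translate([1250, 150, 0]) cube([150, 1500, 2700]);
translate([1250, 2900, 0]) cube([150, 1450, 2700]);
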